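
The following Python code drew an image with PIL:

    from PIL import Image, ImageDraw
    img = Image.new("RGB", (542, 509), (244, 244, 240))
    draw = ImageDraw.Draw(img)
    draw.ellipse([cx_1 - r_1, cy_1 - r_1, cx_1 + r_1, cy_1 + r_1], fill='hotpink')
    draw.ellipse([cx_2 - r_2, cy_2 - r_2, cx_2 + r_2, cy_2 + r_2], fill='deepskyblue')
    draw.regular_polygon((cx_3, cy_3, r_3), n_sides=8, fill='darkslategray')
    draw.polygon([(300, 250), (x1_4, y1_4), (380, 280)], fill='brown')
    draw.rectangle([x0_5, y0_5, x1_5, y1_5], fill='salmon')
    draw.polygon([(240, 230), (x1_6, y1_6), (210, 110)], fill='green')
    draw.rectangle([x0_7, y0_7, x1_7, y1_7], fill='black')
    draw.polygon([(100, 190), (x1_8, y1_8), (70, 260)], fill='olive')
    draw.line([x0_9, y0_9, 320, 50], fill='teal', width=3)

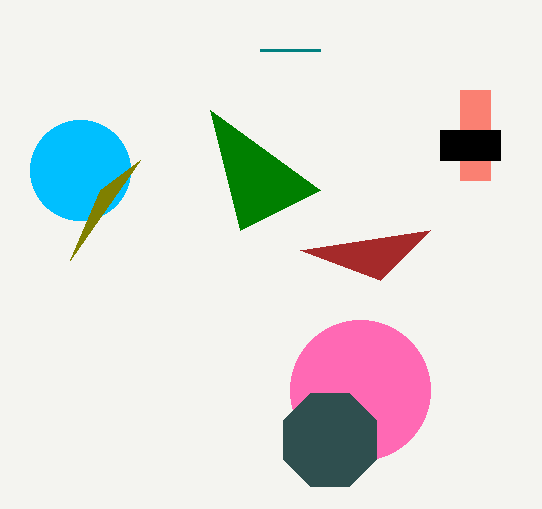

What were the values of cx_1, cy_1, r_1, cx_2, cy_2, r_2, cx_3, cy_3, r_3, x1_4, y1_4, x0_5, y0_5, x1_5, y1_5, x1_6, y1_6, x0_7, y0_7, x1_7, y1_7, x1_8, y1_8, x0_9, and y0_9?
cx_1 = 360; cy_1 = 390; r_1 = 70; cx_2 = 80; cy_2 = 170; r_2 = 50; cx_3 = 330; cy_3 = 440; r_3 = 50; x1_4 = 430; y1_4 = 230; x0_5 = 460; y0_5 = 90; x1_5 = 490; y1_5 = 180; x1_6 = 320; y1_6 = 190; x0_7 = 440; y0_7 = 130; x1_7 = 500; y1_7 = 160; x1_8 = 140; y1_8 = 160; x0_9 = 260; y0_9 = 50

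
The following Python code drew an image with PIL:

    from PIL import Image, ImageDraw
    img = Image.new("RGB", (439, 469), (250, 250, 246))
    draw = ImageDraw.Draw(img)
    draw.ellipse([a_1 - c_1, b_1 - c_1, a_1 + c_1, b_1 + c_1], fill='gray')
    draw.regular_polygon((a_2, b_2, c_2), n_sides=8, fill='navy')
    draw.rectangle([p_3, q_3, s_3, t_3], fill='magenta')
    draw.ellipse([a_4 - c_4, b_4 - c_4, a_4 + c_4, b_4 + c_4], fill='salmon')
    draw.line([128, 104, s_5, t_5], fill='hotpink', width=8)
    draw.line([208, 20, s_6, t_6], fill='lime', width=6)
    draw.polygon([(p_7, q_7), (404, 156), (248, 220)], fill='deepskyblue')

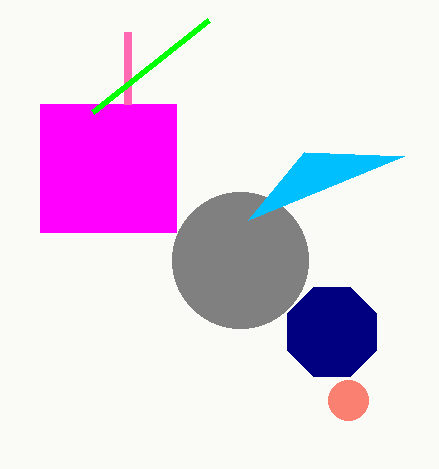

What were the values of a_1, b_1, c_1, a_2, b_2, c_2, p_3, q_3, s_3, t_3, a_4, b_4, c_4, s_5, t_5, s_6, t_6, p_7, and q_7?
a_1 = 240; b_1 = 260; c_1 = 68; a_2 = 332; b_2 = 332; c_2 = 48; p_3 = 40; q_3 = 104; s_3 = 176; t_3 = 232; a_4 = 348; b_4 = 400; c_4 = 20; s_5 = 128; t_5 = 32; s_6 = 92; t_6 = 112; p_7 = 304; q_7 = 152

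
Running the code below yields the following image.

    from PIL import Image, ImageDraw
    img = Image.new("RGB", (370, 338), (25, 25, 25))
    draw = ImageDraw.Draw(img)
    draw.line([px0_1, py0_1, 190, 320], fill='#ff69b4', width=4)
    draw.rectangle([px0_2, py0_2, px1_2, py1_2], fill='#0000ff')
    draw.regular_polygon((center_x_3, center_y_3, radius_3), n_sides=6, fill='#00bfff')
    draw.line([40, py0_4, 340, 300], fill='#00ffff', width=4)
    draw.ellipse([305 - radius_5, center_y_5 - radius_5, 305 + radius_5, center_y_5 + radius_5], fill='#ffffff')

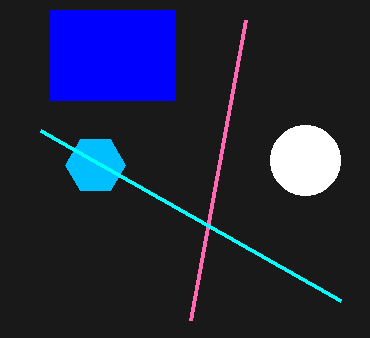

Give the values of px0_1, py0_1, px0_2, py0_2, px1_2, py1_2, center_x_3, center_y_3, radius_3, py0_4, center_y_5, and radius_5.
px0_1 = 245
py0_1 = 20
px0_2 = 50
py0_2 = 10
px1_2 = 175
py1_2 = 100
center_x_3 = 95
center_y_3 = 165
radius_3 = 30
py0_4 = 130
center_y_5 = 160
radius_5 = 35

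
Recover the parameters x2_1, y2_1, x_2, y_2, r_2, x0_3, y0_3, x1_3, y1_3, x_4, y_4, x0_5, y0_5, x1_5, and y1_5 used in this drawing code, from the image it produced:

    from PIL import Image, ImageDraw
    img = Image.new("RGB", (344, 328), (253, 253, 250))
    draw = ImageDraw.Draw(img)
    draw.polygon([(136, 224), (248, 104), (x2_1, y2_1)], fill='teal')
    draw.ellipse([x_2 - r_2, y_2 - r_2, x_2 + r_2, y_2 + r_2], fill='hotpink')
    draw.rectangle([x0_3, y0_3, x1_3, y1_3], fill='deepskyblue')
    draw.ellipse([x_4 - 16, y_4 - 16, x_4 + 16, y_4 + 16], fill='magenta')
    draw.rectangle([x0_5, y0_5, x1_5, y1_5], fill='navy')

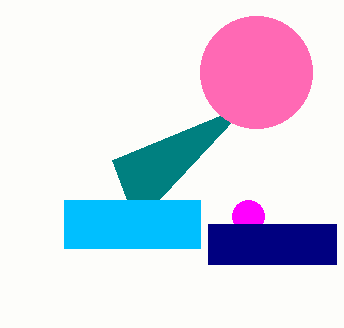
x2_1 = 112; y2_1 = 160; x_2 = 256; y_2 = 72; r_2 = 56; x0_3 = 64; y0_3 = 200; x1_3 = 200; y1_3 = 248; x_4 = 248; y_4 = 216; x0_5 = 208; y0_5 = 224; x1_5 = 336; y1_5 = 264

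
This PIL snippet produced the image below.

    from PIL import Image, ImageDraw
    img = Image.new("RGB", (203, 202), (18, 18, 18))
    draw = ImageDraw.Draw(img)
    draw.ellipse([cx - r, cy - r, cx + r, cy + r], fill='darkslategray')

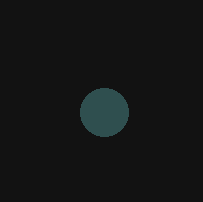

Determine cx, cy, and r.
cx = 104, cy = 112, r = 24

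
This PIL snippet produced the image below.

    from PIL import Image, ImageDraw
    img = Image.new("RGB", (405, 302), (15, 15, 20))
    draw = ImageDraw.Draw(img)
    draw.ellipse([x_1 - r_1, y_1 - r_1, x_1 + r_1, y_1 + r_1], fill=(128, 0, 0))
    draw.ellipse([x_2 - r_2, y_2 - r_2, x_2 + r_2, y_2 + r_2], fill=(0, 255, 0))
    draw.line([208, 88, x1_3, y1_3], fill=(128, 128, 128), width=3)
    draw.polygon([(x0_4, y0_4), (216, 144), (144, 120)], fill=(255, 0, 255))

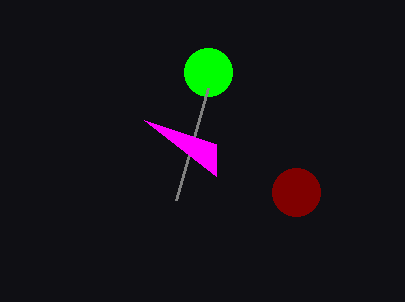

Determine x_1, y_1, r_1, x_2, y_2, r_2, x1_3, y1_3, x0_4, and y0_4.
x_1 = 296; y_1 = 192; r_1 = 24; x_2 = 208; y_2 = 72; r_2 = 24; x1_3 = 176; y1_3 = 200; x0_4 = 216; y0_4 = 176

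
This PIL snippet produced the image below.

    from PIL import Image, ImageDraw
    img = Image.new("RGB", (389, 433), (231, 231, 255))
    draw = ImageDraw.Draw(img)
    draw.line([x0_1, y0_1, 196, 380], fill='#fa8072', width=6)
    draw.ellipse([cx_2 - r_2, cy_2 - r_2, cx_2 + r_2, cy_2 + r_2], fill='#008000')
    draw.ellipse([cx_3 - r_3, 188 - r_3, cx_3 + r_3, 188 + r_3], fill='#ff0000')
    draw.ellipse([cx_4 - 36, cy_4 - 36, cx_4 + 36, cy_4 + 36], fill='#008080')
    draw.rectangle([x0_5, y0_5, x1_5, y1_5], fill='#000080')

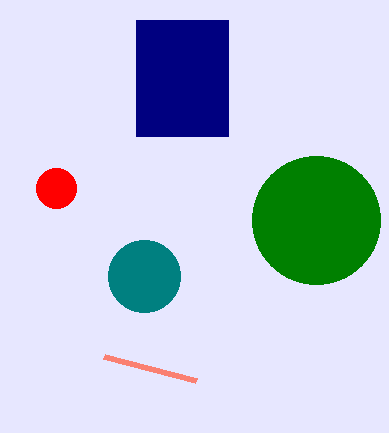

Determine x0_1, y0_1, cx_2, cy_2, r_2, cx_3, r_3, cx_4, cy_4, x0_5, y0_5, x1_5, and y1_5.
x0_1 = 104, y0_1 = 356, cx_2 = 316, cy_2 = 220, r_2 = 64, cx_3 = 56, r_3 = 20, cx_4 = 144, cy_4 = 276, x0_5 = 136, y0_5 = 20, x1_5 = 228, y1_5 = 136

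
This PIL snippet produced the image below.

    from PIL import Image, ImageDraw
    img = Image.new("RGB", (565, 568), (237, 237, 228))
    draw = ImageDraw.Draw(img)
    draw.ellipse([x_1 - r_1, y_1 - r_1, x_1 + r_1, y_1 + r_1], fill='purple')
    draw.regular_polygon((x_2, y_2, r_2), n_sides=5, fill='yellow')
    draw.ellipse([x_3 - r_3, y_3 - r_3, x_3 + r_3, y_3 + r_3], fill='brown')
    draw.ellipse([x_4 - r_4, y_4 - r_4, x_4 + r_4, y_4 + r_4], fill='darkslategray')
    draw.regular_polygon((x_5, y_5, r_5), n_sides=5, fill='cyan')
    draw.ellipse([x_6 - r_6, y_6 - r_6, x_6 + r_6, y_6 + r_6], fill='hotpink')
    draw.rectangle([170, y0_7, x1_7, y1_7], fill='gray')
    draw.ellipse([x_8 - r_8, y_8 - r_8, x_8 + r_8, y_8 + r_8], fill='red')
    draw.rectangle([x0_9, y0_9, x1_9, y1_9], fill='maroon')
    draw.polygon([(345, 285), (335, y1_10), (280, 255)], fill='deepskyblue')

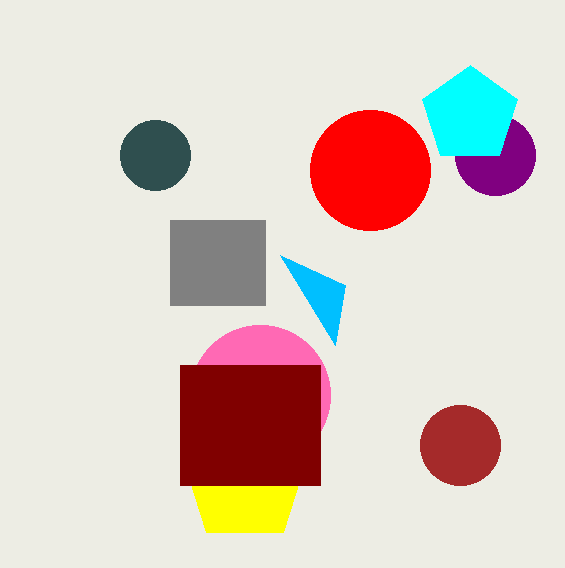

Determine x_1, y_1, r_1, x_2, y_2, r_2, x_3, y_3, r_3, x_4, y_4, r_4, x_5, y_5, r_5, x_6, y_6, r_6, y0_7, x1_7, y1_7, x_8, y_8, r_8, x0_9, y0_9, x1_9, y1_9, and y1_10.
x_1 = 495; y_1 = 155; r_1 = 40; x_2 = 245; y_2 = 480; r_2 = 65; x_3 = 460; y_3 = 445; r_3 = 40; x_4 = 155; y_4 = 155; r_4 = 35; x_5 = 470; y_5 = 115; r_5 = 50; x_6 = 260; y_6 = 395; r_6 = 70; y0_7 = 220; x1_7 = 265; y1_7 = 305; x_8 = 370; y_8 = 170; r_8 = 60; x0_9 = 180; y0_9 = 365; x1_9 = 320; y1_9 = 485; y1_10 = 345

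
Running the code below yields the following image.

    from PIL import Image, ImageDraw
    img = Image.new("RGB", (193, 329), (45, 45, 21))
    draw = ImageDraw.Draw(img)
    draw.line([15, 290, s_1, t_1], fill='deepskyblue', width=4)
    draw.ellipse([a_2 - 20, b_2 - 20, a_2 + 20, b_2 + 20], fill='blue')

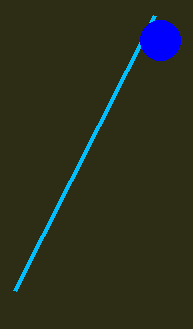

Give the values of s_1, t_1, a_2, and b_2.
s_1 = 155
t_1 = 15
a_2 = 160
b_2 = 40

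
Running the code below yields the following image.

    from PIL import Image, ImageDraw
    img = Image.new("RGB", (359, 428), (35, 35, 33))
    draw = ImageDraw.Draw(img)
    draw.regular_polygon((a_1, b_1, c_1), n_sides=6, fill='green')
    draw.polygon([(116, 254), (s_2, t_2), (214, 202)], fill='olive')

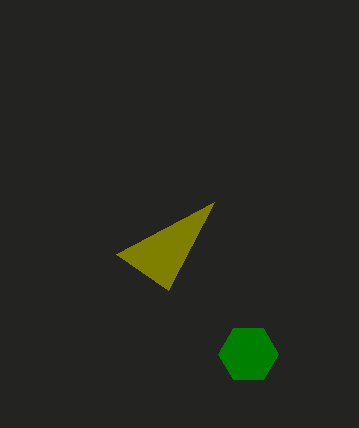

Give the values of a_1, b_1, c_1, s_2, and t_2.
a_1 = 248; b_1 = 354; c_1 = 30; s_2 = 168; t_2 = 290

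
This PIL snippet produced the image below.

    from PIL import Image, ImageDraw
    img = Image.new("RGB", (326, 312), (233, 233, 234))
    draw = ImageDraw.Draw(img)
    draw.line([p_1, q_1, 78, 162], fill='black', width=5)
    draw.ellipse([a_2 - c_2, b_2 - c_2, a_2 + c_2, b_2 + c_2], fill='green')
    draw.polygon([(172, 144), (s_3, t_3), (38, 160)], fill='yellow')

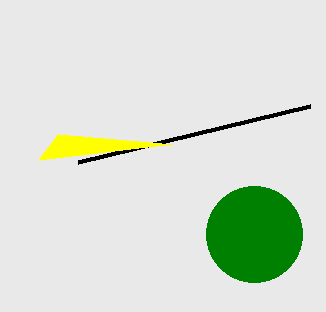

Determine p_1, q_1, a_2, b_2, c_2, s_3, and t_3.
p_1 = 310
q_1 = 106
a_2 = 254
b_2 = 234
c_2 = 48
s_3 = 58
t_3 = 134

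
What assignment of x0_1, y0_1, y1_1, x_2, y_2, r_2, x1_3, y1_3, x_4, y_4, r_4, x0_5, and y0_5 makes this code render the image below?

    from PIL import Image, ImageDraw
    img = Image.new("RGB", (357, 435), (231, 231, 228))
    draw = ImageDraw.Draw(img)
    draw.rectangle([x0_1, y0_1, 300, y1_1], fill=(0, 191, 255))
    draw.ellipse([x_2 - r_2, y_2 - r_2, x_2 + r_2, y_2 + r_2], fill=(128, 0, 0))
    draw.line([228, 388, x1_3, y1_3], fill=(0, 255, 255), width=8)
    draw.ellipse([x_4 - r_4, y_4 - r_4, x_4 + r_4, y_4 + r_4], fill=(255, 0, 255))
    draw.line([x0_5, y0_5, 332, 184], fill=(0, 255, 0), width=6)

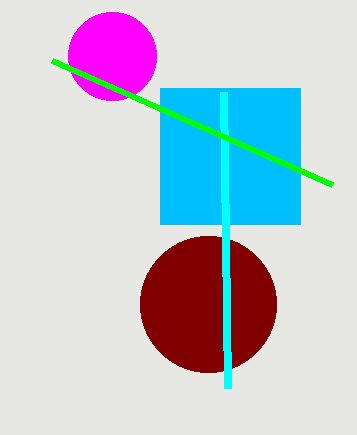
x0_1 = 160, y0_1 = 88, y1_1 = 224, x_2 = 208, y_2 = 304, r_2 = 68, x1_3 = 224, y1_3 = 92, x_4 = 112, y_4 = 56, r_4 = 44, x0_5 = 52, y0_5 = 60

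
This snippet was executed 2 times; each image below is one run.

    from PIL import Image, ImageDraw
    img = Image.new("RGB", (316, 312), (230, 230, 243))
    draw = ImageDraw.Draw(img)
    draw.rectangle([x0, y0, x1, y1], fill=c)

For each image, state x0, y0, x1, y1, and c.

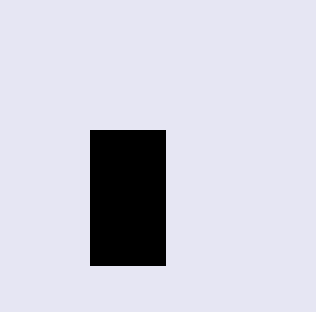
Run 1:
x0 = 90
y0 = 130
x1 = 165
y1 = 265
c = 'black'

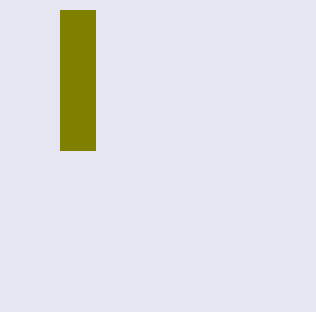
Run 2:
x0 = 60, y0 = 10, x1 = 95, y1 = 150, c = 'olive'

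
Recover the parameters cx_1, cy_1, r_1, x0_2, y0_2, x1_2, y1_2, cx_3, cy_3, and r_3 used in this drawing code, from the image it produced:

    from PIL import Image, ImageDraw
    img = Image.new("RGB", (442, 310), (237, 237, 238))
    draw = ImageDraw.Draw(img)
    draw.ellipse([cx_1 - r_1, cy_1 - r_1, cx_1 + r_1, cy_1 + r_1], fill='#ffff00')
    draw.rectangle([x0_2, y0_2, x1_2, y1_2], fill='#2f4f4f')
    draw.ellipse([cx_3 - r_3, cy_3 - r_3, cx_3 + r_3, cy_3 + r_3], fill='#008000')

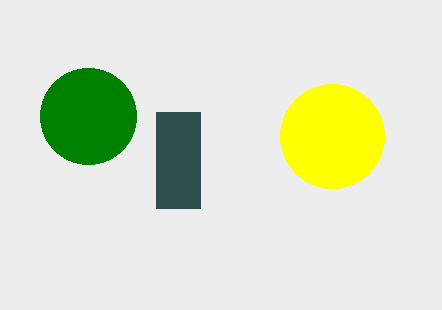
cx_1 = 332, cy_1 = 136, r_1 = 52, x0_2 = 156, y0_2 = 112, x1_2 = 200, y1_2 = 208, cx_3 = 88, cy_3 = 116, r_3 = 48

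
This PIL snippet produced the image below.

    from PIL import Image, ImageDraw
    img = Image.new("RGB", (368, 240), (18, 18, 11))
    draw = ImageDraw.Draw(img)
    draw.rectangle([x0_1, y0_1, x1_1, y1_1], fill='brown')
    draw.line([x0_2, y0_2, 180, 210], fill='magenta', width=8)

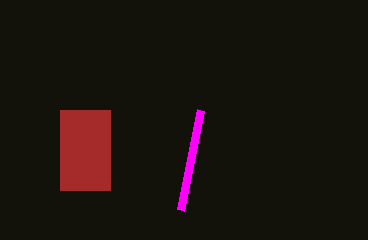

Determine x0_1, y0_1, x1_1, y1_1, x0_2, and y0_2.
x0_1 = 60; y0_1 = 110; x1_1 = 110; y1_1 = 190; x0_2 = 200; y0_2 = 110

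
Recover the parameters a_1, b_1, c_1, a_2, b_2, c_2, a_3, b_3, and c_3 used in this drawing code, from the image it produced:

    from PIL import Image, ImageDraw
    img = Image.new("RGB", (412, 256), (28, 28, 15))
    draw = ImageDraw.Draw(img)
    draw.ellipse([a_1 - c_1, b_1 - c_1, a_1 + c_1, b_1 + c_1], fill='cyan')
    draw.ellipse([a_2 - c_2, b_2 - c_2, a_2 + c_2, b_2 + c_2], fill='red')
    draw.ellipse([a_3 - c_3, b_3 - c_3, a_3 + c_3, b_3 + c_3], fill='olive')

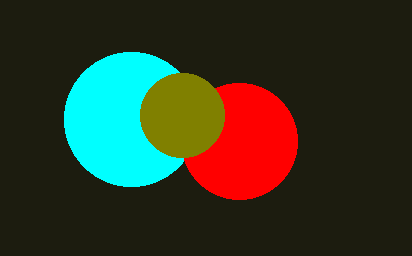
a_1 = 131, b_1 = 119, c_1 = 67, a_2 = 239, b_2 = 141, c_2 = 58, a_3 = 182, b_3 = 115, c_3 = 42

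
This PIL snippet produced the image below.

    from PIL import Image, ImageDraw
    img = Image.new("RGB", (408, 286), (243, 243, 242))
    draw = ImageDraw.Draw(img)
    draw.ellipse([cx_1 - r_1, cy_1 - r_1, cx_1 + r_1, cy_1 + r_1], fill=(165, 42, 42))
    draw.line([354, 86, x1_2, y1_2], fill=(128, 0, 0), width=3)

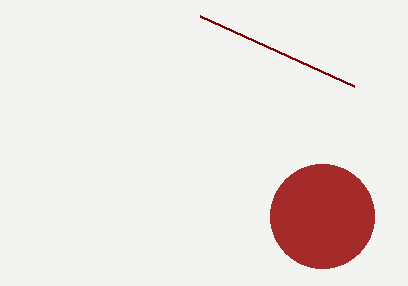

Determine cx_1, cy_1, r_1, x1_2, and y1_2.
cx_1 = 322; cy_1 = 216; r_1 = 52; x1_2 = 200; y1_2 = 16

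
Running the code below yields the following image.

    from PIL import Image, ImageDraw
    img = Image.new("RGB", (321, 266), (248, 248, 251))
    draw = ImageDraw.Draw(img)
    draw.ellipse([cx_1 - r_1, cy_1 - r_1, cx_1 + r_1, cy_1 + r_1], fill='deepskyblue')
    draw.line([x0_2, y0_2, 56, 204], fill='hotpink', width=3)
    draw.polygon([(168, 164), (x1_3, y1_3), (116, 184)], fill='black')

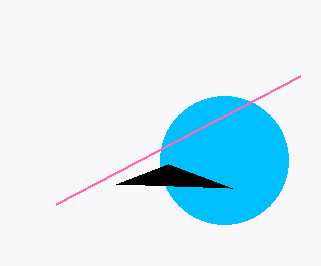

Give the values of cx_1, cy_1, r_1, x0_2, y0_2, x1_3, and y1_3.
cx_1 = 224; cy_1 = 160; r_1 = 64; x0_2 = 300; y0_2 = 76; x1_3 = 232; y1_3 = 188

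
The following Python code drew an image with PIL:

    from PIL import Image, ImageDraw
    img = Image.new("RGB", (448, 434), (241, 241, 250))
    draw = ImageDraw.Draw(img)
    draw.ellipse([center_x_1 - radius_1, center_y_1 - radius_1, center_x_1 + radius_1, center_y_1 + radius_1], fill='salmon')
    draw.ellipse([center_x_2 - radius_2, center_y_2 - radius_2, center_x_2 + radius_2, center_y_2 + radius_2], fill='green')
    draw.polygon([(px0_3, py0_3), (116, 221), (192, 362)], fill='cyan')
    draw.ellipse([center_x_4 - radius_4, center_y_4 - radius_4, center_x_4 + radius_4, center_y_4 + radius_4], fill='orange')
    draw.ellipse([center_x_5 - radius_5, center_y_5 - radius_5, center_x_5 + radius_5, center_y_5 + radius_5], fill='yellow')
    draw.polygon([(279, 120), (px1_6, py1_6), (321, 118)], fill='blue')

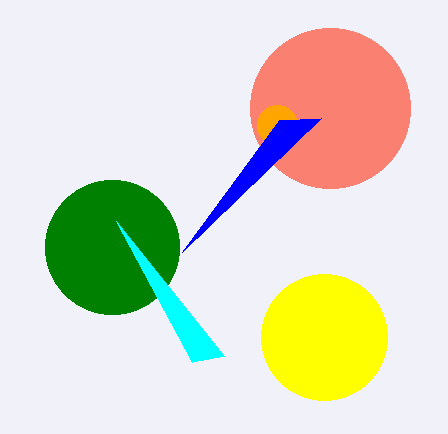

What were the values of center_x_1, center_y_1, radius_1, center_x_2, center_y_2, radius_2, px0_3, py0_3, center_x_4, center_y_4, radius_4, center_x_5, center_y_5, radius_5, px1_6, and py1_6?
center_x_1 = 330; center_y_1 = 108; radius_1 = 80; center_x_2 = 112; center_y_2 = 247; radius_2 = 67; px0_3 = 224; py0_3 = 356; center_x_4 = 277; center_y_4 = 125; radius_4 = 20; center_x_5 = 324; center_y_5 = 337; radius_5 = 63; px1_6 = 182; py1_6 = 252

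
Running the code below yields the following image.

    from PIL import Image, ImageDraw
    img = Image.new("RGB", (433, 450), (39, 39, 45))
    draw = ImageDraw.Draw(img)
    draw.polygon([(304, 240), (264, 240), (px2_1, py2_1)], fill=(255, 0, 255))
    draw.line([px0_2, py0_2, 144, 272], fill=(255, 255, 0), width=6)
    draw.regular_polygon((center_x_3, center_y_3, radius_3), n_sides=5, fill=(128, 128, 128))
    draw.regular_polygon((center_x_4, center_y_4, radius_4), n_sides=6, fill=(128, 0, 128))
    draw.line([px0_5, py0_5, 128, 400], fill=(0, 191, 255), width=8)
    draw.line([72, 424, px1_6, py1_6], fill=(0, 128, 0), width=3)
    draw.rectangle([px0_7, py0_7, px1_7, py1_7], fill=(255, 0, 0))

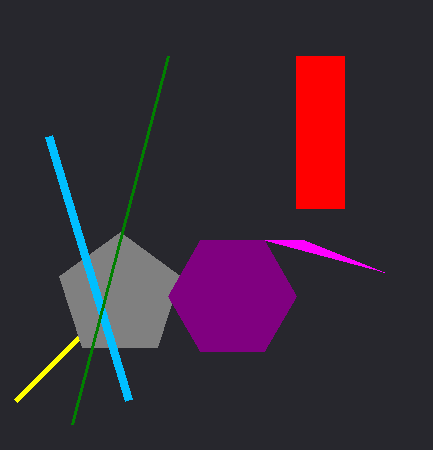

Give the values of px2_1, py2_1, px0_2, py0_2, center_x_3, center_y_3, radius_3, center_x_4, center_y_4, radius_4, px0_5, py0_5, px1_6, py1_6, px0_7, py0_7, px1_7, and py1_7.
px2_1 = 384, py2_1 = 272, px0_2 = 16, py0_2 = 400, center_x_3 = 120, center_y_3 = 296, radius_3 = 64, center_x_4 = 232, center_y_4 = 296, radius_4 = 64, px0_5 = 48, py0_5 = 136, px1_6 = 168, py1_6 = 56, px0_7 = 296, py0_7 = 56, px1_7 = 344, py1_7 = 208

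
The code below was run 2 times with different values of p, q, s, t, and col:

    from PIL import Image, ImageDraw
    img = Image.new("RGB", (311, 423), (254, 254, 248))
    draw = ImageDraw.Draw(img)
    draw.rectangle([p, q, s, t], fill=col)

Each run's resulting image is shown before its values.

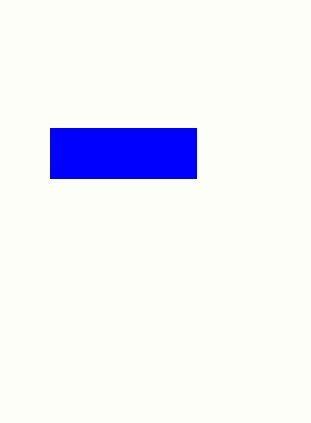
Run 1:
p = 50; q = 128; s = 196; t = 178; col = 'blue'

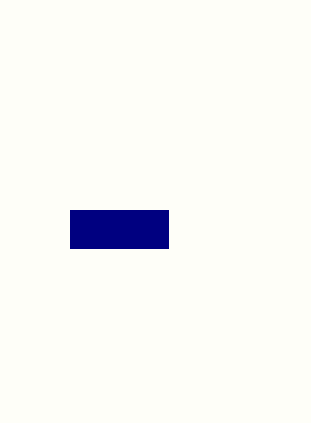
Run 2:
p = 70, q = 210, s = 168, t = 248, col = 'navy'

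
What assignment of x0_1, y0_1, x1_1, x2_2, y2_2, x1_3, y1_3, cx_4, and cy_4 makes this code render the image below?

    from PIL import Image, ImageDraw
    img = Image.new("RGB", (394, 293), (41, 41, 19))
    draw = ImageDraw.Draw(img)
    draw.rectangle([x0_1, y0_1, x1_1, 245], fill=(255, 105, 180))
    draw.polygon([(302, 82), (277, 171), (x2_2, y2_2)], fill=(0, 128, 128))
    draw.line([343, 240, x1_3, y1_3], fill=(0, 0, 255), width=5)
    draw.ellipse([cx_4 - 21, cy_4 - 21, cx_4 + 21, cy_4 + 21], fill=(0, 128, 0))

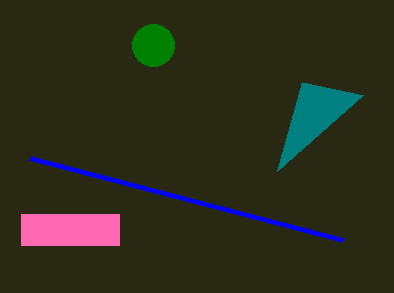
x0_1 = 21
y0_1 = 214
x1_1 = 119
x2_2 = 363
y2_2 = 95
x1_3 = 30
y1_3 = 158
cx_4 = 153
cy_4 = 45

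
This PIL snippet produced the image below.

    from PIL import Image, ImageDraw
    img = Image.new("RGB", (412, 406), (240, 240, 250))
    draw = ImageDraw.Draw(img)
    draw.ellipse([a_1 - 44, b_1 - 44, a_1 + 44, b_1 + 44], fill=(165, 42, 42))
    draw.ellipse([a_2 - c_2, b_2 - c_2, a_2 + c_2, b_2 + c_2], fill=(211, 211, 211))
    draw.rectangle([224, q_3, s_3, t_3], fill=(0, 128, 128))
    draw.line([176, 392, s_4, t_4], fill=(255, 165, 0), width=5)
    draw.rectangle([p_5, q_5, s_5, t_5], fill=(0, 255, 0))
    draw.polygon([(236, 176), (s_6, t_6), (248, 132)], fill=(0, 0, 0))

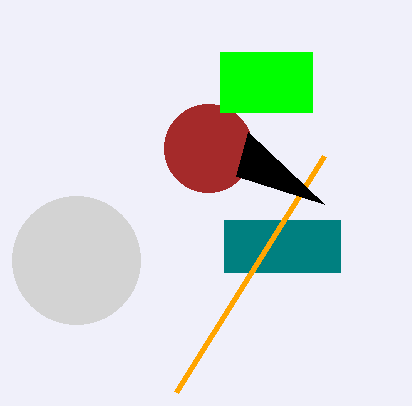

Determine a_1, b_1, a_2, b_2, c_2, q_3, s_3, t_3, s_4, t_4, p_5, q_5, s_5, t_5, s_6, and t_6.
a_1 = 208; b_1 = 148; a_2 = 76; b_2 = 260; c_2 = 64; q_3 = 220; s_3 = 340; t_3 = 272; s_4 = 324; t_4 = 156; p_5 = 220; q_5 = 52; s_5 = 312; t_5 = 112; s_6 = 324; t_6 = 204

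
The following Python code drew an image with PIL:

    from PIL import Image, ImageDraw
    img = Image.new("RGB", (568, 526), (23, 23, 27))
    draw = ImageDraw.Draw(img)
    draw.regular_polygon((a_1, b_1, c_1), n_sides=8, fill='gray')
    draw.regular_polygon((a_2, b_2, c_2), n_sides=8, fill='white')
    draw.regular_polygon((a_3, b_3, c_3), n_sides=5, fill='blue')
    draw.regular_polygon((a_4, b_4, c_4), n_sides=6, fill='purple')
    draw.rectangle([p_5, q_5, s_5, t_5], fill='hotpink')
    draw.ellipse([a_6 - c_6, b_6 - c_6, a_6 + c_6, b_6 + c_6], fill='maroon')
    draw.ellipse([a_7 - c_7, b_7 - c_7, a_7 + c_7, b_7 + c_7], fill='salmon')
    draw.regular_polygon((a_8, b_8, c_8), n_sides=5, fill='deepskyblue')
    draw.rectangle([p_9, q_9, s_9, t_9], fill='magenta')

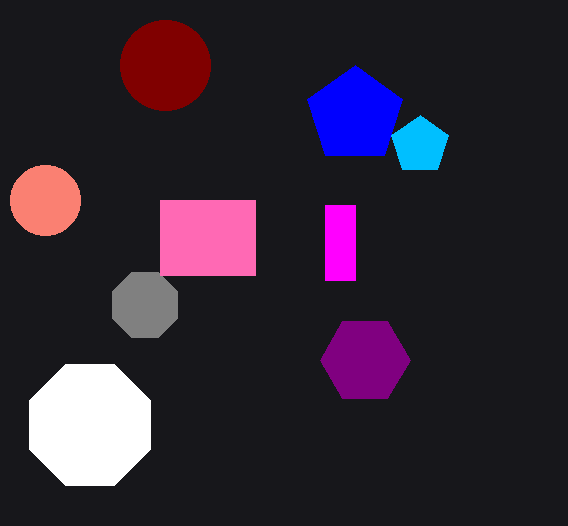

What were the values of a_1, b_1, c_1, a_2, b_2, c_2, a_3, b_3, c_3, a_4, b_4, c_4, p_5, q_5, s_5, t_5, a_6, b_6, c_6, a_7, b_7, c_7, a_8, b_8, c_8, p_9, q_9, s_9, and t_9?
a_1 = 145
b_1 = 305
c_1 = 35
a_2 = 90
b_2 = 425
c_2 = 65
a_3 = 355
b_3 = 115
c_3 = 50
a_4 = 365
b_4 = 360
c_4 = 45
p_5 = 160
q_5 = 200
s_5 = 255
t_5 = 275
a_6 = 165
b_6 = 65
c_6 = 45
a_7 = 45
b_7 = 200
c_7 = 35
a_8 = 420
b_8 = 145
c_8 = 30
p_9 = 325
q_9 = 205
s_9 = 355
t_9 = 280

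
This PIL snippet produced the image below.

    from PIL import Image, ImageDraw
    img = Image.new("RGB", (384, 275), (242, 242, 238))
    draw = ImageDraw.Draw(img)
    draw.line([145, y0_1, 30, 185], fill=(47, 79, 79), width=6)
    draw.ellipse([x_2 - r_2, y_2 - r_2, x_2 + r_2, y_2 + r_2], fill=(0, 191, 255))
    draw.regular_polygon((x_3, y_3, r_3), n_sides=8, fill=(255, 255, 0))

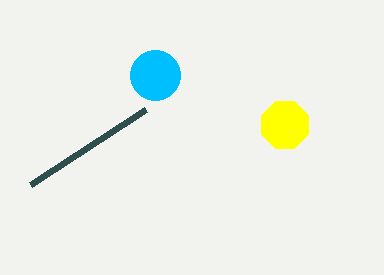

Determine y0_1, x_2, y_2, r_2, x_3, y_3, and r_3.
y0_1 = 110; x_2 = 155; y_2 = 75; r_2 = 25; x_3 = 285; y_3 = 125; r_3 = 25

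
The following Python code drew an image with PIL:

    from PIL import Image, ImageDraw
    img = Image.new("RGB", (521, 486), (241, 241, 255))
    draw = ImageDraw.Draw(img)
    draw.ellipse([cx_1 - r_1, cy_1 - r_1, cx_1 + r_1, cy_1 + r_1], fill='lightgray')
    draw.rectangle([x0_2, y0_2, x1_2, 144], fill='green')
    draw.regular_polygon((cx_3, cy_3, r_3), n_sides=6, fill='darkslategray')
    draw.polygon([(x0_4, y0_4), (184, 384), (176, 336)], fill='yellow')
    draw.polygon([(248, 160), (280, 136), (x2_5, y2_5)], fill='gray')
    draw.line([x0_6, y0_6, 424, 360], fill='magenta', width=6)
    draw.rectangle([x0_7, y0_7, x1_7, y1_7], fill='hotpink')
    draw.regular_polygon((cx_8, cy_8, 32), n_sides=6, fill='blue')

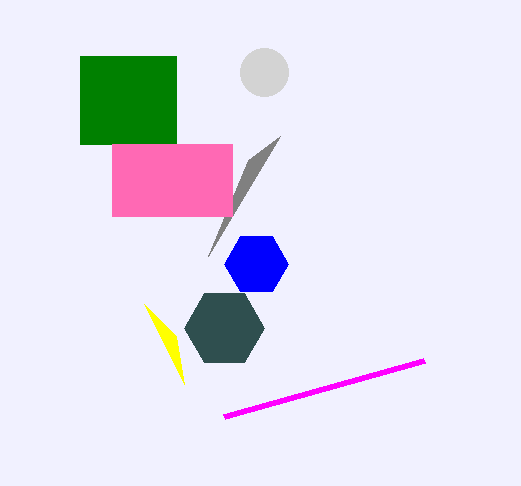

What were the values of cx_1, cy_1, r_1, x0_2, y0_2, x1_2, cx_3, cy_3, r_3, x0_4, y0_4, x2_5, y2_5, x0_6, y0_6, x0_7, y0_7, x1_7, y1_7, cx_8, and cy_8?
cx_1 = 264; cy_1 = 72; r_1 = 24; x0_2 = 80; y0_2 = 56; x1_2 = 176; cx_3 = 224; cy_3 = 328; r_3 = 40; x0_4 = 144; y0_4 = 304; x2_5 = 208; y2_5 = 256; x0_6 = 224; y0_6 = 416; x0_7 = 112; y0_7 = 144; x1_7 = 232; y1_7 = 216; cx_8 = 256; cy_8 = 264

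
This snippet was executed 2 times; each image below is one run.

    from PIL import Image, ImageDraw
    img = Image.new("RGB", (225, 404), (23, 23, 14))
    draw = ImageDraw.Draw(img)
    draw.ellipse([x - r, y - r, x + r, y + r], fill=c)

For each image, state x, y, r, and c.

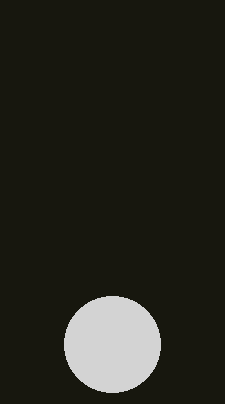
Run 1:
x = 112
y = 344
r = 48
c = 'lightgray'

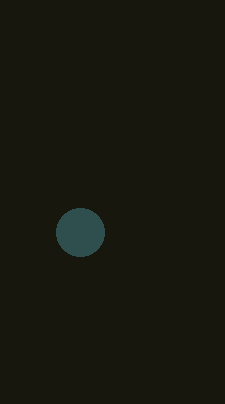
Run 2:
x = 80
y = 232
r = 24
c = 'darkslategray'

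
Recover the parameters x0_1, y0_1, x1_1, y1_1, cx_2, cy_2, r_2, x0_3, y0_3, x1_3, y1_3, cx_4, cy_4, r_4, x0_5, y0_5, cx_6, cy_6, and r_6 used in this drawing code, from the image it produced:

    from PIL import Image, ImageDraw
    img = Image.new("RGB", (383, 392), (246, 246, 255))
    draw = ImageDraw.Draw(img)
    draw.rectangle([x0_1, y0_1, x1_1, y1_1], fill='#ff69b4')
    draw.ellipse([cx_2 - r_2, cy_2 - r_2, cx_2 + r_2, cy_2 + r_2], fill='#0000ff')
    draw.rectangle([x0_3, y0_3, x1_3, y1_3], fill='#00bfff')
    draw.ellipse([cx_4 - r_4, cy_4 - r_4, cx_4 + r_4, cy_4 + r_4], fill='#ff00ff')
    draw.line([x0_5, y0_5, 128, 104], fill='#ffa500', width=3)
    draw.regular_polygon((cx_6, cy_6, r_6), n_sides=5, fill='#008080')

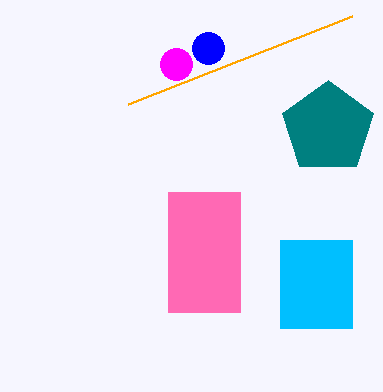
x0_1 = 168, y0_1 = 192, x1_1 = 240, y1_1 = 312, cx_2 = 208, cy_2 = 48, r_2 = 16, x0_3 = 280, y0_3 = 240, x1_3 = 352, y1_3 = 328, cx_4 = 176, cy_4 = 64, r_4 = 16, x0_5 = 352, y0_5 = 16, cx_6 = 328, cy_6 = 128, r_6 = 48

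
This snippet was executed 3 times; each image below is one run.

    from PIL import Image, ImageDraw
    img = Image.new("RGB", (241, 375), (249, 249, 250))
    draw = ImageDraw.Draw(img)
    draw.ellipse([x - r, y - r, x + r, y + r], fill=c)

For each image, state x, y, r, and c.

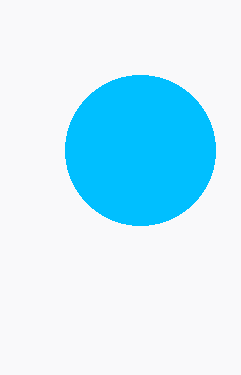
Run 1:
x = 140, y = 150, r = 75, c = 'deepskyblue'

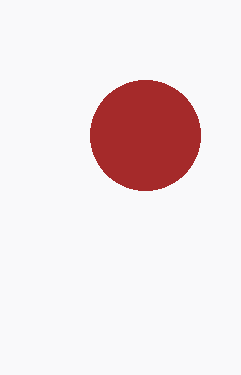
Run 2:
x = 145; y = 135; r = 55; c = 'brown'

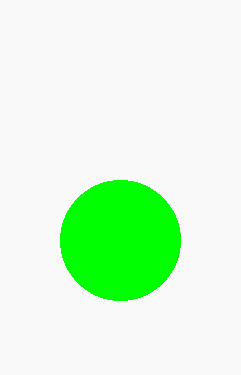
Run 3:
x = 120; y = 240; r = 60; c = 'lime'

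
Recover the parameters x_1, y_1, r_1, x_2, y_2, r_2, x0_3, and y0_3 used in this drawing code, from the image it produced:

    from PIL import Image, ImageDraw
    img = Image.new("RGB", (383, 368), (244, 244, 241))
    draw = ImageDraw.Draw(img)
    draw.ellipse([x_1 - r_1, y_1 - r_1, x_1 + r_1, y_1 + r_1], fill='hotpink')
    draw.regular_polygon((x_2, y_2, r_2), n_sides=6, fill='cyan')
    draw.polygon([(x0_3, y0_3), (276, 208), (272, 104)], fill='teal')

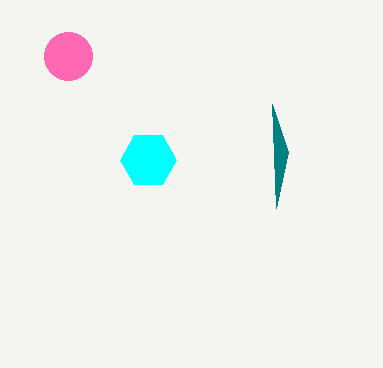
x_1 = 68, y_1 = 56, r_1 = 24, x_2 = 148, y_2 = 160, r_2 = 28, x0_3 = 288, y0_3 = 152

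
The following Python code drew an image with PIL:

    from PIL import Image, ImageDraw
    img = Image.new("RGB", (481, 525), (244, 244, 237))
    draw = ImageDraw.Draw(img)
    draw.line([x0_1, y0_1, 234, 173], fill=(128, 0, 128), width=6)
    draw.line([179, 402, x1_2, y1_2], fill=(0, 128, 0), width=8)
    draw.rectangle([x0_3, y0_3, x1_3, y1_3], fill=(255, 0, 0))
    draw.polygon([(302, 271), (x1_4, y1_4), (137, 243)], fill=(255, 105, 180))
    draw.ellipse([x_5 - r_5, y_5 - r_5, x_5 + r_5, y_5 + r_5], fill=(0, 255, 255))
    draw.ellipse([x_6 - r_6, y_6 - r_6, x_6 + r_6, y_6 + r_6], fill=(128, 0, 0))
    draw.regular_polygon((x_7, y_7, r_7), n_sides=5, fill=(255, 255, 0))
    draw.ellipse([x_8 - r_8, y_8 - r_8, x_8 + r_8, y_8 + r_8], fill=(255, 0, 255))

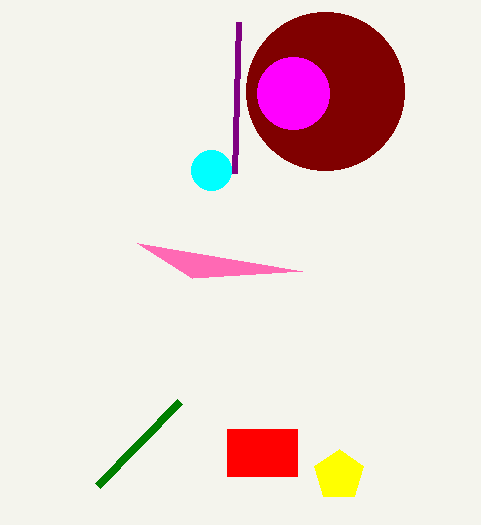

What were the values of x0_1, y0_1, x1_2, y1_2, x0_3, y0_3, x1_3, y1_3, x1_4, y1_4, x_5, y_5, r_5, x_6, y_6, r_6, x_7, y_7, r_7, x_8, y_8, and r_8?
x0_1 = 238
y0_1 = 22
x1_2 = 97
y1_2 = 486
x0_3 = 227
y0_3 = 429
x1_3 = 297
y1_3 = 476
x1_4 = 192
y1_4 = 278
x_5 = 211
y_5 = 170
r_5 = 20
x_6 = 325
y_6 = 91
r_6 = 79
x_7 = 339
y_7 = 475
r_7 = 26
x_8 = 293
y_8 = 93
r_8 = 36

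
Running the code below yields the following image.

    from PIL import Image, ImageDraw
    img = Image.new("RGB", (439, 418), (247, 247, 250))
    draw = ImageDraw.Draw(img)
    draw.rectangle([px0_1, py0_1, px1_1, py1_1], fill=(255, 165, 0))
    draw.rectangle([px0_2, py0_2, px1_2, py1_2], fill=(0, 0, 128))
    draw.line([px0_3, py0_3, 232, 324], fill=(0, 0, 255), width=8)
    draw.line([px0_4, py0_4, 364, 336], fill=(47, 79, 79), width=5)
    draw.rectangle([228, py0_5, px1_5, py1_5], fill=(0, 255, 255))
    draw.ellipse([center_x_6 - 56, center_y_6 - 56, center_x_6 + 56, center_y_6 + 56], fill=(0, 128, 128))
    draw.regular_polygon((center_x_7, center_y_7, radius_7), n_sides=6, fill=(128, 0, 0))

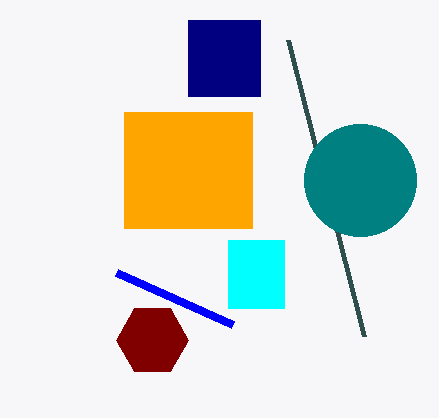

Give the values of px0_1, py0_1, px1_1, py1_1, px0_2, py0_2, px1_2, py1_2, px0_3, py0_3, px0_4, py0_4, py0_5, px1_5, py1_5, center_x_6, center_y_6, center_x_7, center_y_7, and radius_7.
px0_1 = 124, py0_1 = 112, px1_1 = 252, py1_1 = 228, px0_2 = 188, py0_2 = 20, px1_2 = 260, py1_2 = 96, px0_3 = 116, py0_3 = 272, px0_4 = 288, py0_4 = 40, py0_5 = 240, px1_5 = 284, py1_5 = 308, center_x_6 = 360, center_y_6 = 180, center_x_7 = 152, center_y_7 = 340, radius_7 = 36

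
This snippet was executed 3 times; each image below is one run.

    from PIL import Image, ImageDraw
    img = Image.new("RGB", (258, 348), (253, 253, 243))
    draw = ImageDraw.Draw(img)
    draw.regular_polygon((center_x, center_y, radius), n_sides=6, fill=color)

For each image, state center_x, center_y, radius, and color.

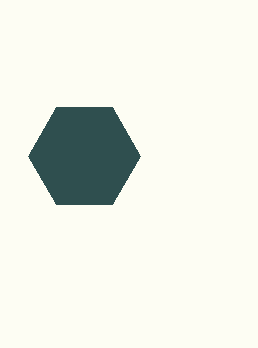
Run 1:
center_x = 84; center_y = 156; radius = 56; color = 'darkslategray'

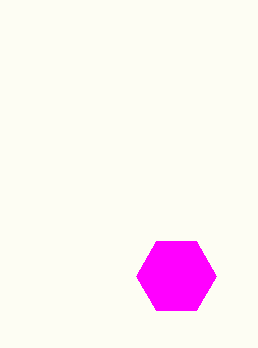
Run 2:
center_x = 176; center_y = 276; radius = 40; color = 'magenta'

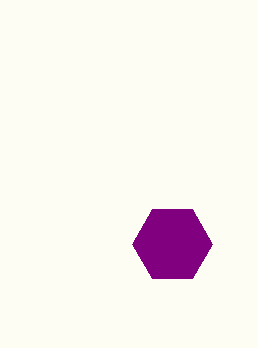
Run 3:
center_x = 172; center_y = 244; radius = 40; color = 'purple'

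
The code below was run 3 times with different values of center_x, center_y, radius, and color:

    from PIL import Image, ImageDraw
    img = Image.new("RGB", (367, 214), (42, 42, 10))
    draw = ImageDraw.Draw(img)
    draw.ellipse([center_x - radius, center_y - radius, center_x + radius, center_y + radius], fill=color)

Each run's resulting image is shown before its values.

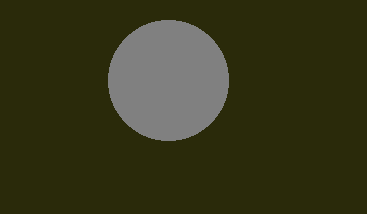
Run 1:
center_x = 168
center_y = 80
radius = 60
color = 'gray'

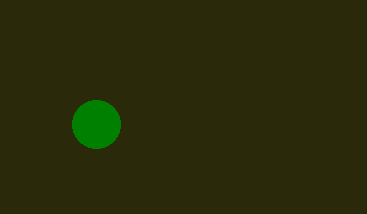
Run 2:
center_x = 96, center_y = 124, radius = 24, color = 'green'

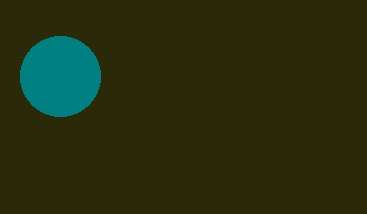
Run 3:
center_x = 60, center_y = 76, radius = 40, color = 'teal'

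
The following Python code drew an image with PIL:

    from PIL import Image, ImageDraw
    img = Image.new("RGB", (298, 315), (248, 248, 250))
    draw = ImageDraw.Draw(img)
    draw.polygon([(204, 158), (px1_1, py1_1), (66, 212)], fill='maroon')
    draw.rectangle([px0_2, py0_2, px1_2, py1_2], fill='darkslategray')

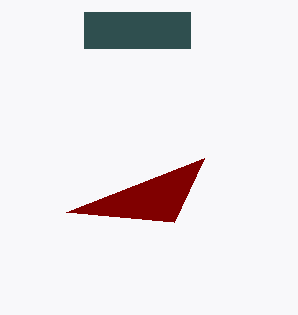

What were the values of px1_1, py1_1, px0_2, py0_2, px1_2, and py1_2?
px1_1 = 174, py1_1 = 222, px0_2 = 84, py0_2 = 12, px1_2 = 190, py1_2 = 48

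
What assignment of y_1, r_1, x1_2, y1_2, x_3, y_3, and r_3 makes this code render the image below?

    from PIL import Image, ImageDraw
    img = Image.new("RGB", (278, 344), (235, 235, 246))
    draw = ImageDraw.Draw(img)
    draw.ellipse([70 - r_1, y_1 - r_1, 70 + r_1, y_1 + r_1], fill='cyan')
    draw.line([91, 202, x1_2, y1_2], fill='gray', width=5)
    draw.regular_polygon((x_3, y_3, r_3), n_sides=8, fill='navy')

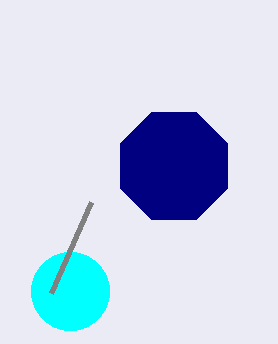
y_1 = 291, r_1 = 39, x1_2 = 51, y1_2 = 293, x_3 = 174, y_3 = 166, r_3 = 58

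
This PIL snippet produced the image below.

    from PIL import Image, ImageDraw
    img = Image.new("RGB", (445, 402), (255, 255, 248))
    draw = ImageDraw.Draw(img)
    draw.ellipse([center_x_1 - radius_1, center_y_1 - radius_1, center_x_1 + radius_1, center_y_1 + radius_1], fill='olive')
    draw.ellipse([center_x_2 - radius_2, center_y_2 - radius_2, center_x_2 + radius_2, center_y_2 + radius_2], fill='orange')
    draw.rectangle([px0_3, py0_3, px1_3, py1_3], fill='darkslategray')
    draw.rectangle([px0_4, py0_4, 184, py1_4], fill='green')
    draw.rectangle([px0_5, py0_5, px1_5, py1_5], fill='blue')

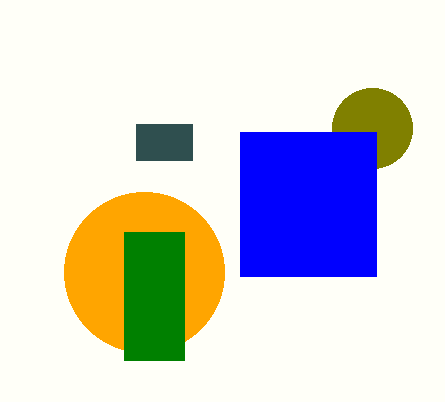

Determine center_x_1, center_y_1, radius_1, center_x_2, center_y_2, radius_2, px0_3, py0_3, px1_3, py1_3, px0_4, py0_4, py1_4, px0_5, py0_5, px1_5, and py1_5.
center_x_1 = 372, center_y_1 = 128, radius_1 = 40, center_x_2 = 144, center_y_2 = 272, radius_2 = 80, px0_3 = 136, py0_3 = 124, px1_3 = 192, py1_3 = 160, px0_4 = 124, py0_4 = 232, py1_4 = 360, px0_5 = 240, py0_5 = 132, px1_5 = 376, py1_5 = 276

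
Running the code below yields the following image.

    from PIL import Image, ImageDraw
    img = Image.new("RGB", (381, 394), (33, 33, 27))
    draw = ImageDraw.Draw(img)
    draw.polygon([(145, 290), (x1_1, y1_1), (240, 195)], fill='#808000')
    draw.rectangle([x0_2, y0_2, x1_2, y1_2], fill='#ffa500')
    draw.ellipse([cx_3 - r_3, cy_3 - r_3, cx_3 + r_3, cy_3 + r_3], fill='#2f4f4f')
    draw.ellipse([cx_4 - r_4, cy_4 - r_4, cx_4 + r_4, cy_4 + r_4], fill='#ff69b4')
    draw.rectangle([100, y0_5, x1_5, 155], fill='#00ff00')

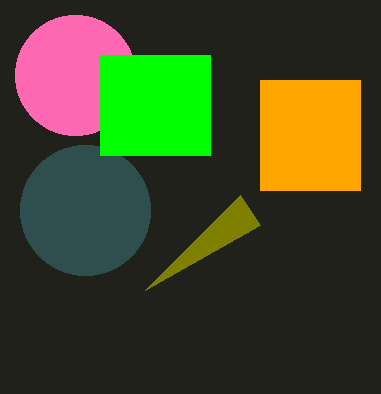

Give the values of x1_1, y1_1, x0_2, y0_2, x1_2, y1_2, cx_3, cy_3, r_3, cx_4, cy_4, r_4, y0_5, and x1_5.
x1_1 = 260; y1_1 = 225; x0_2 = 260; y0_2 = 80; x1_2 = 360; y1_2 = 190; cx_3 = 85; cy_3 = 210; r_3 = 65; cx_4 = 75; cy_4 = 75; r_4 = 60; y0_5 = 55; x1_5 = 210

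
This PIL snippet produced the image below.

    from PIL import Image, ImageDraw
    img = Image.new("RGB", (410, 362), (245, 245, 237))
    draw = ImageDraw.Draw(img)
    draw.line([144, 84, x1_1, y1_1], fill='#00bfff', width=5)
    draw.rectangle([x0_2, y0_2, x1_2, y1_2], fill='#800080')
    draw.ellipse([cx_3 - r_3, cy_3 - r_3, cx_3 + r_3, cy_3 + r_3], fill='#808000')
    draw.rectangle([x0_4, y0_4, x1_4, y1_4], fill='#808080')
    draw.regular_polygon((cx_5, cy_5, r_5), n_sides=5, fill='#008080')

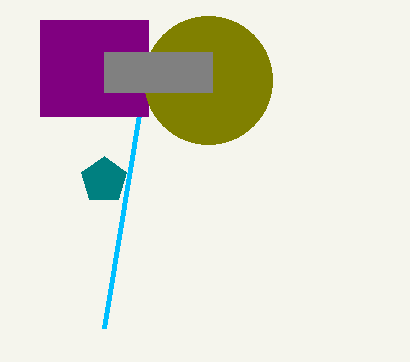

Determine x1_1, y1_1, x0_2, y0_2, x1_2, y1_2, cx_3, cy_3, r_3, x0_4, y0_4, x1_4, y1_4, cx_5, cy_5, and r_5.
x1_1 = 104
y1_1 = 328
x0_2 = 40
y0_2 = 20
x1_2 = 148
y1_2 = 116
cx_3 = 208
cy_3 = 80
r_3 = 64
x0_4 = 104
y0_4 = 52
x1_4 = 212
y1_4 = 92
cx_5 = 104
cy_5 = 180
r_5 = 24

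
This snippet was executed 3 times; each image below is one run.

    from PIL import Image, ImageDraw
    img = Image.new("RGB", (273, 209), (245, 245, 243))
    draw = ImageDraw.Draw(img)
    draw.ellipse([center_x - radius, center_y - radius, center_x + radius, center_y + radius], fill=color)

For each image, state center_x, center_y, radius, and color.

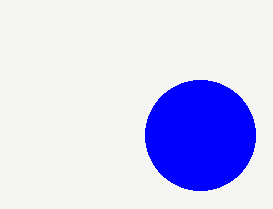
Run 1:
center_x = 200; center_y = 135; radius = 55; color = 'blue'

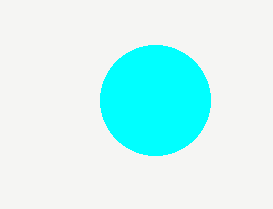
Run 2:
center_x = 155; center_y = 100; radius = 55; color = 'cyan'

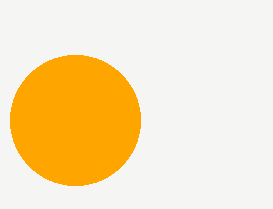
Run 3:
center_x = 75
center_y = 120
radius = 65
color = 'orange'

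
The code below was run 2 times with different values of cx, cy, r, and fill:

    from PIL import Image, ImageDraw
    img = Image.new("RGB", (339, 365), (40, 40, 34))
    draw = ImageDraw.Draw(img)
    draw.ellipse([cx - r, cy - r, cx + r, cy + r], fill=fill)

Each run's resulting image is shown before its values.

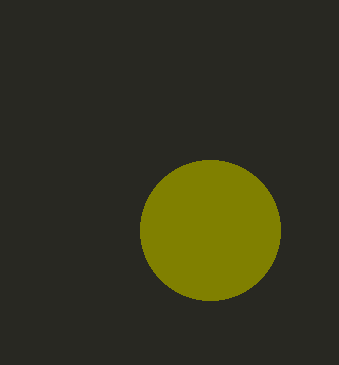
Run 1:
cx = 210; cy = 230; r = 70; fill = 'olive'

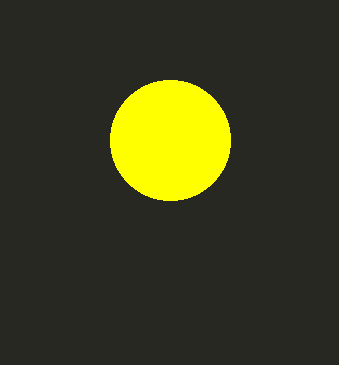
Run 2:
cx = 170; cy = 140; r = 60; fill = 'yellow'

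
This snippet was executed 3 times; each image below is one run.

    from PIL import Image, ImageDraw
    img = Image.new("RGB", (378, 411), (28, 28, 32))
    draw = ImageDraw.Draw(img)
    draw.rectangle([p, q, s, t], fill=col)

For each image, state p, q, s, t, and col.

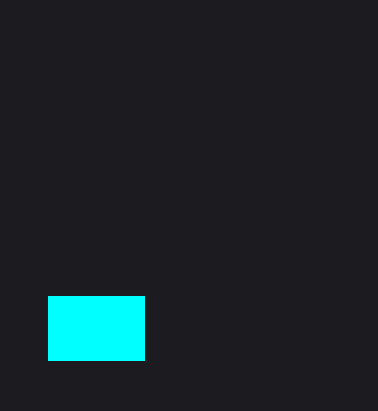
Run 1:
p = 48, q = 296, s = 144, t = 360, col = 'cyan'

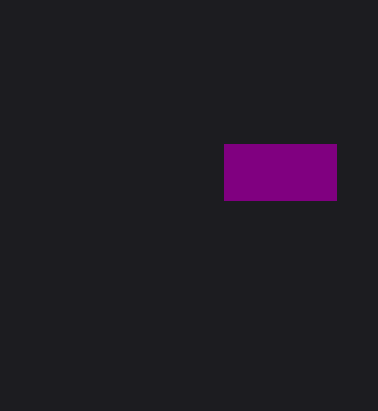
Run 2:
p = 224, q = 144, s = 336, t = 200, col = 'purple'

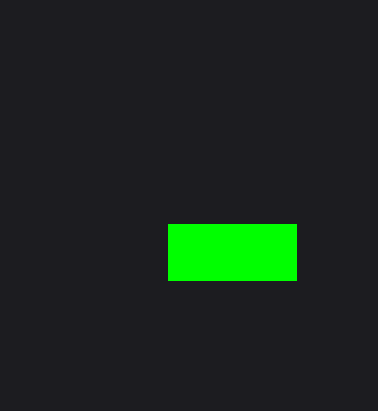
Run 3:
p = 168; q = 224; s = 296; t = 280; col = 'lime'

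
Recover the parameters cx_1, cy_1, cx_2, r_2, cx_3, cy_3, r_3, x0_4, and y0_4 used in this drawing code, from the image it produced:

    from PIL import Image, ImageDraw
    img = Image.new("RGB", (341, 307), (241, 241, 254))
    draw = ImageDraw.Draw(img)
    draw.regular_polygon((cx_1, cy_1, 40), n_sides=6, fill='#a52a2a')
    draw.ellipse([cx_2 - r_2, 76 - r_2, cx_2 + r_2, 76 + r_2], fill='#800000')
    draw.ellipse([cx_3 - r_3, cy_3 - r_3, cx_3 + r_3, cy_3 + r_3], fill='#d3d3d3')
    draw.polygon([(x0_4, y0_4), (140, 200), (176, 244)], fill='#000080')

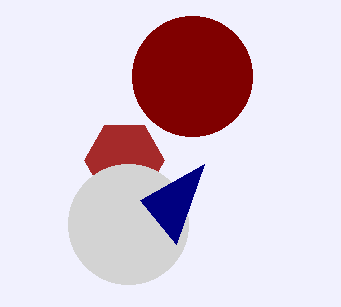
cx_1 = 124
cy_1 = 160
cx_2 = 192
r_2 = 60
cx_3 = 128
cy_3 = 224
r_3 = 60
x0_4 = 204
y0_4 = 164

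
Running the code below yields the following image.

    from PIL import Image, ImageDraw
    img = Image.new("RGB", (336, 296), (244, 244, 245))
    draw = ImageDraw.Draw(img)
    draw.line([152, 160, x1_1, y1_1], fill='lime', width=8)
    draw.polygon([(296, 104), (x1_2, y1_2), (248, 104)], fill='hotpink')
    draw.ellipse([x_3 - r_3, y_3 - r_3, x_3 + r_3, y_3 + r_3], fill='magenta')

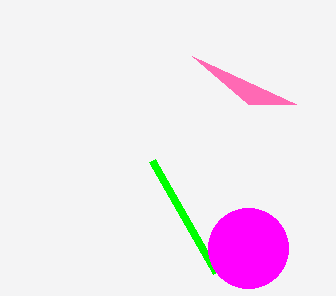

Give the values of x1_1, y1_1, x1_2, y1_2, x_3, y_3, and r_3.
x1_1 = 216; y1_1 = 272; x1_2 = 192; y1_2 = 56; x_3 = 248; y_3 = 248; r_3 = 40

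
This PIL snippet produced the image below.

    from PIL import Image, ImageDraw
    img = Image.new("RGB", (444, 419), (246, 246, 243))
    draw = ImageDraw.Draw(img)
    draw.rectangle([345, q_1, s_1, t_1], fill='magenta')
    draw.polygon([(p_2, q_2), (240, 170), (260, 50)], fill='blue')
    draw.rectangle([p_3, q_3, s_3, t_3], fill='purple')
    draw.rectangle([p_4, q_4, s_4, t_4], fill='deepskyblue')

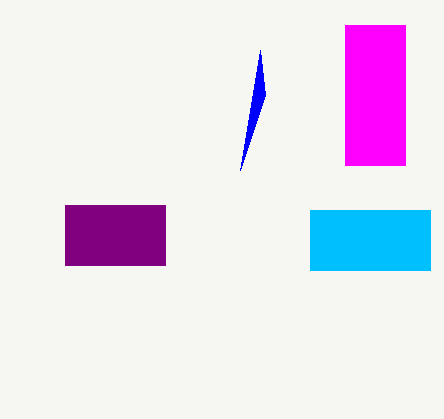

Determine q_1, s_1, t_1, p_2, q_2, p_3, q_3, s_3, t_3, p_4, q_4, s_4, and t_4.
q_1 = 25
s_1 = 405
t_1 = 165
p_2 = 265
q_2 = 95
p_3 = 65
q_3 = 205
s_3 = 165
t_3 = 265
p_4 = 310
q_4 = 210
s_4 = 430
t_4 = 270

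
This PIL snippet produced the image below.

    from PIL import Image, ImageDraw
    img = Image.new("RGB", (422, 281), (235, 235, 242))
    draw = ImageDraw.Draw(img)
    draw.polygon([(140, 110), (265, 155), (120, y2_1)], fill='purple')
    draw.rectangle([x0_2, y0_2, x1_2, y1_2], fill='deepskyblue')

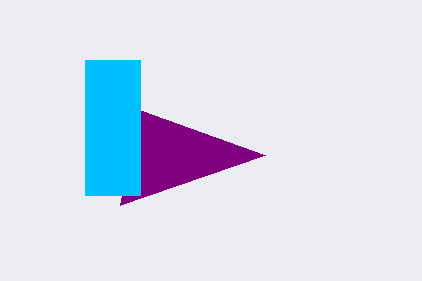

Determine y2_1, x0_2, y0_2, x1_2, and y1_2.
y2_1 = 205, x0_2 = 85, y0_2 = 60, x1_2 = 140, y1_2 = 195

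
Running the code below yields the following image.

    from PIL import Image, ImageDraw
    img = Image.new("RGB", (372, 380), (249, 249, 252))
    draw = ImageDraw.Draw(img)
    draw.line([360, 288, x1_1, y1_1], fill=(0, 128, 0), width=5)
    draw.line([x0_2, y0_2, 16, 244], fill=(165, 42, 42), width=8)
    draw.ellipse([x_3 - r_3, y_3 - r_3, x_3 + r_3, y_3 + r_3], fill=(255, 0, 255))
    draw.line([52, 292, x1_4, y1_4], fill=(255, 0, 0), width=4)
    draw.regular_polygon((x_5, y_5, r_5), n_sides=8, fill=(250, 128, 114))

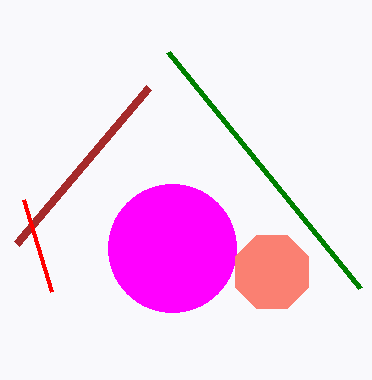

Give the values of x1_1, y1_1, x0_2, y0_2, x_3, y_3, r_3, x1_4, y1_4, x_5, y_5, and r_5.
x1_1 = 168
y1_1 = 52
x0_2 = 148
y0_2 = 88
x_3 = 172
y_3 = 248
r_3 = 64
x1_4 = 24
y1_4 = 200
x_5 = 272
y_5 = 272
r_5 = 40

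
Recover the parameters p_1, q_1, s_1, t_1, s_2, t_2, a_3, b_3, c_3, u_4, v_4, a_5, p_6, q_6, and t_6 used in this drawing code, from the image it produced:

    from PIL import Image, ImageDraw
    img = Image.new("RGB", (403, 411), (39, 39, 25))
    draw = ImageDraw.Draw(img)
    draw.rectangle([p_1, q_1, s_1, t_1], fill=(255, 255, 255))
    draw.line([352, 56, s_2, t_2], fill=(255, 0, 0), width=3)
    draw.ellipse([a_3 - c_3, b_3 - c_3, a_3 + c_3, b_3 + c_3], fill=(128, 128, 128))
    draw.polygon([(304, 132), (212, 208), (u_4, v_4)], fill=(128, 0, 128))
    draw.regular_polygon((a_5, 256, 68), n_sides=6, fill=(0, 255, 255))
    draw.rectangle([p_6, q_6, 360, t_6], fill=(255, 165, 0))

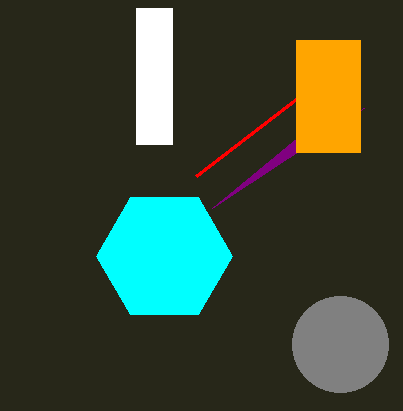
p_1 = 136
q_1 = 8
s_1 = 172
t_1 = 144
s_2 = 196
t_2 = 176
a_3 = 340
b_3 = 344
c_3 = 48
u_4 = 364
v_4 = 108
a_5 = 164
p_6 = 296
q_6 = 40
t_6 = 152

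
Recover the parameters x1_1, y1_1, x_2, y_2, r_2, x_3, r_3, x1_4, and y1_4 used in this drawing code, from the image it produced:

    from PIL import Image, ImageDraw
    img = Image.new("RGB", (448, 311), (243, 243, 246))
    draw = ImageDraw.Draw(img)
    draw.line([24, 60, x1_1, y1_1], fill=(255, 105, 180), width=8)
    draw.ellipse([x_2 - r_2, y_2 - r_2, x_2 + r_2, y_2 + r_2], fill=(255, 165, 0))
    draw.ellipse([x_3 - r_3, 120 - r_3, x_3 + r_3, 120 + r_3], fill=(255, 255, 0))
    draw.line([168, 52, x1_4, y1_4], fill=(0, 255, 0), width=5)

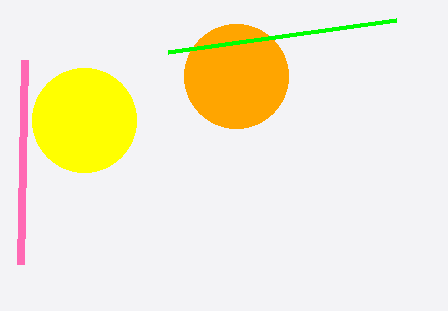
x1_1 = 20; y1_1 = 264; x_2 = 236; y_2 = 76; r_2 = 52; x_3 = 84; r_3 = 52; x1_4 = 396; y1_4 = 20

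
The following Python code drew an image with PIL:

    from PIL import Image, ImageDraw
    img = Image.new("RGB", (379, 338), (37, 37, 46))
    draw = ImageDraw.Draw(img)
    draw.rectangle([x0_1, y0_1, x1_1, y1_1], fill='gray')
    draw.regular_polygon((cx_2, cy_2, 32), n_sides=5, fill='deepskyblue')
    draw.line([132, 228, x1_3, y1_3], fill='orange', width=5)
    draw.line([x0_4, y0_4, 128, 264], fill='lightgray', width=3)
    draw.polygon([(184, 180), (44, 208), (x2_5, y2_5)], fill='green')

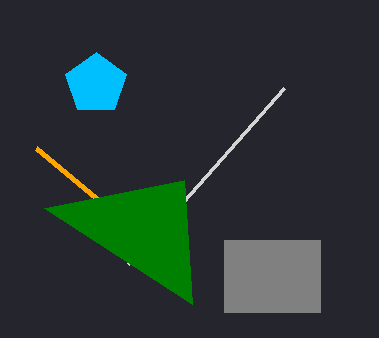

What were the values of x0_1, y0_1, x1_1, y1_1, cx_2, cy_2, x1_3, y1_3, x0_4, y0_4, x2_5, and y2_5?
x0_1 = 224, y0_1 = 240, x1_1 = 320, y1_1 = 312, cx_2 = 96, cy_2 = 84, x1_3 = 36, y1_3 = 148, x0_4 = 284, y0_4 = 88, x2_5 = 192, y2_5 = 304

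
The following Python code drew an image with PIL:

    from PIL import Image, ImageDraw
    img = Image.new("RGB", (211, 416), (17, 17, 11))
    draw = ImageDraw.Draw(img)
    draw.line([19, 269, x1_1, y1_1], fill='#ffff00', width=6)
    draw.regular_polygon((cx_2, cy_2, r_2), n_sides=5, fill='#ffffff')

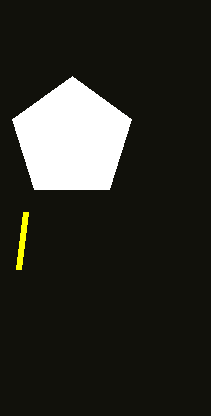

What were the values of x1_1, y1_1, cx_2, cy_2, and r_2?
x1_1 = 26; y1_1 = 212; cx_2 = 72; cy_2 = 139; r_2 = 63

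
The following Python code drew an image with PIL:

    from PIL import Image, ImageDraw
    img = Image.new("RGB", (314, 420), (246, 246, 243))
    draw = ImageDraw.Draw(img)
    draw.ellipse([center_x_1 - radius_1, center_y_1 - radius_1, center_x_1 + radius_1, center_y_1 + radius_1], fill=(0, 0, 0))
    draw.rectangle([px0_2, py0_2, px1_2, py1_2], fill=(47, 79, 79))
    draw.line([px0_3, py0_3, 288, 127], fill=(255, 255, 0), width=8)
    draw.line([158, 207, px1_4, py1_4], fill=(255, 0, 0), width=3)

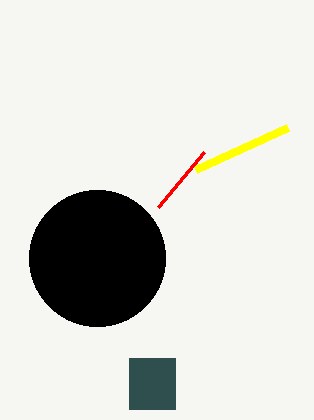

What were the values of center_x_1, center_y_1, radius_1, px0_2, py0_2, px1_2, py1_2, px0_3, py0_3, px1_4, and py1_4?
center_x_1 = 97
center_y_1 = 258
radius_1 = 68
px0_2 = 129
py0_2 = 358
px1_2 = 175
py1_2 = 409
px0_3 = 196
py0_3 = 169
px1_4 = 204
py1_4 = 152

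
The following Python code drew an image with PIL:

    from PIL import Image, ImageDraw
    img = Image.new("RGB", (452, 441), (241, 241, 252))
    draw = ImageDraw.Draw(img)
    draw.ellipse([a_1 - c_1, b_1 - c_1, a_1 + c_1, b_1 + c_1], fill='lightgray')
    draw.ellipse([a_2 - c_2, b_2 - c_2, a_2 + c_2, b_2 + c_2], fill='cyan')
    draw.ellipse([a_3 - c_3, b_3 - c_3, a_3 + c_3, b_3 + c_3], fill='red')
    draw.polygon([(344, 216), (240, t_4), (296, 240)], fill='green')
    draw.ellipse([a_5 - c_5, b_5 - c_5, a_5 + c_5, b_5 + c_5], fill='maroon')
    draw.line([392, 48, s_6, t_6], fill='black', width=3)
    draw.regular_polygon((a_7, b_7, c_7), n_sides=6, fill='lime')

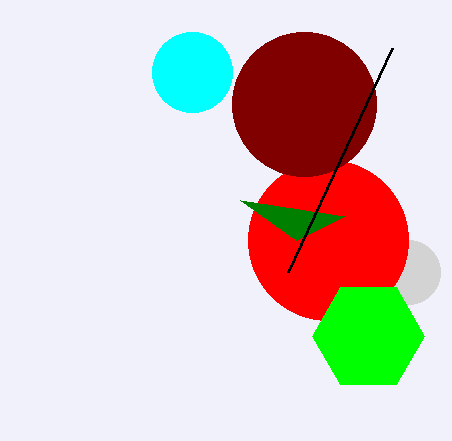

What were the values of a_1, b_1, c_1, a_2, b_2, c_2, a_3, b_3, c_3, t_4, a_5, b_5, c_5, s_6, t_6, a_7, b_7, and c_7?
a_1 = 408, b_1 = 272, c_1 = 32, a_2 = 192, b_2 = 72, c_2 = 40, a_3 = 328, b_3 = 240, c_3 = 80, t_4 = 200, a_5 = 304, b_5 = 104, c_5 = 72, s_6 = 288, t_6 = 272, a_7 = 368, b_7 = 336, c_7 = 56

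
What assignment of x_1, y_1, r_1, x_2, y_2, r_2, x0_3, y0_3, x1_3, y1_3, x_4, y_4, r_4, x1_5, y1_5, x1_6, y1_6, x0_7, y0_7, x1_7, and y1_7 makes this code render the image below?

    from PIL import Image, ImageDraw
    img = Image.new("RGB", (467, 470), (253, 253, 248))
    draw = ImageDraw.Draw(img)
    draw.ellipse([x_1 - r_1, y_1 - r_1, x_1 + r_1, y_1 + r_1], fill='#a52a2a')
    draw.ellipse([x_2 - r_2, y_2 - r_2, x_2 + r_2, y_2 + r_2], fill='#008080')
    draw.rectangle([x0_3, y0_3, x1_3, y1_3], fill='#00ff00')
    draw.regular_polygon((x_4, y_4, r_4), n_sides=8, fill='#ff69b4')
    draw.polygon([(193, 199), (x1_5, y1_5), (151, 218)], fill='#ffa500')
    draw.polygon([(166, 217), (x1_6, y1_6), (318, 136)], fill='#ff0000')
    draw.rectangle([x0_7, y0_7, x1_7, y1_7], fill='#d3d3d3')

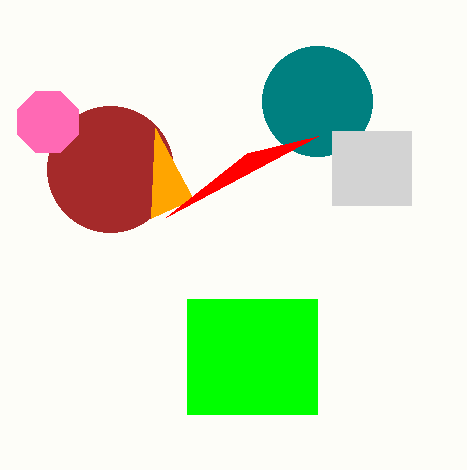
x_1 = 110
y_1 = 169
r_1 = 63
x_2 = 317
y_2 = 101
r_2 = 55
x0_3 = 187
y0_3 = 299
x1_3 = 317
y1_3 = 414
x_4 = 48
y_4 = 122
r_4 = 33
x1_5 = 155
y1_5 = 128
x1_6 = 247
y1_6 = 153
x0_7 = 332
y0_7 = 131
x1_7 = 411
y1_7 = 205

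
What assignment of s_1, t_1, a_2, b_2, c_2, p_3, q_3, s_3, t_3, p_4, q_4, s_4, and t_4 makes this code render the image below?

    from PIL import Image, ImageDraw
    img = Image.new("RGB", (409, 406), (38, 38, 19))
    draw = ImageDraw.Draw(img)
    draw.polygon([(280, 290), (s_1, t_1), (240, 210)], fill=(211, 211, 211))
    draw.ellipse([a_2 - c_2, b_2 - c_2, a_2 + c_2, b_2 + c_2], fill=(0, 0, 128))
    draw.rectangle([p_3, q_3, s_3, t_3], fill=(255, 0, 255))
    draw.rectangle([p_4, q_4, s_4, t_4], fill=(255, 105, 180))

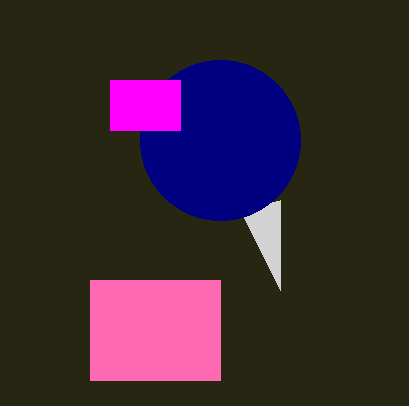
s_1 = 280; t_1 = 200; a_2 = 220; b_2 = 140; c_2 = 80; p_3 = 110; q_3 = 80; s_3 = 180; t_3 = 130; p_4 = 90; q_4 = 280; s_4 = 220; t_4 = 380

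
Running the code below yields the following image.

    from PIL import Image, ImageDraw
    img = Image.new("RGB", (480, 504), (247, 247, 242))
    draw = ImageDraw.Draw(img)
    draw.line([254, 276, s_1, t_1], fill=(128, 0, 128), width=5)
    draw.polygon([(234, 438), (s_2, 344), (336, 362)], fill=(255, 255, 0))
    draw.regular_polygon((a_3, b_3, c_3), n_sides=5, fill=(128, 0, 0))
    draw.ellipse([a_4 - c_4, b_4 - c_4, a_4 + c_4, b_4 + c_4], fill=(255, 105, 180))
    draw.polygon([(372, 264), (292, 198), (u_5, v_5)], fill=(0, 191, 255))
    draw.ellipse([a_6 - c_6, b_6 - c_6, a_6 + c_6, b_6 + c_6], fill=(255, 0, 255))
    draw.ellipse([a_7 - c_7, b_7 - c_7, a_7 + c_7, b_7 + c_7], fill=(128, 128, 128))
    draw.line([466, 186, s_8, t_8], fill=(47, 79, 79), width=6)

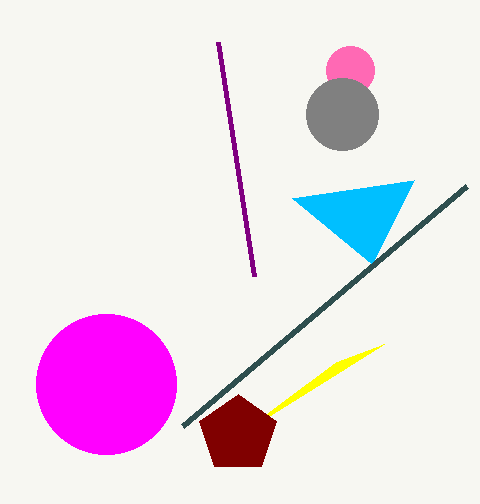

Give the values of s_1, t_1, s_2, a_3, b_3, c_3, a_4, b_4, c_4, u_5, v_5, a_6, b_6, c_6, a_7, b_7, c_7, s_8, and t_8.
s_1 = 218, t_1 = 42, s_2 = 384, a_3 = 238, b_3 = 434, c_3 = 40, a_4 = 350, b_4 = 70, c_4 = 24, u_5 = 414, v_5 = 180, a_6 = 106, b_6 = 384, c_6 = 70, a_7 = 342, b_7 = 114, c_7 = 36, s_8 = 182, t_8 = 426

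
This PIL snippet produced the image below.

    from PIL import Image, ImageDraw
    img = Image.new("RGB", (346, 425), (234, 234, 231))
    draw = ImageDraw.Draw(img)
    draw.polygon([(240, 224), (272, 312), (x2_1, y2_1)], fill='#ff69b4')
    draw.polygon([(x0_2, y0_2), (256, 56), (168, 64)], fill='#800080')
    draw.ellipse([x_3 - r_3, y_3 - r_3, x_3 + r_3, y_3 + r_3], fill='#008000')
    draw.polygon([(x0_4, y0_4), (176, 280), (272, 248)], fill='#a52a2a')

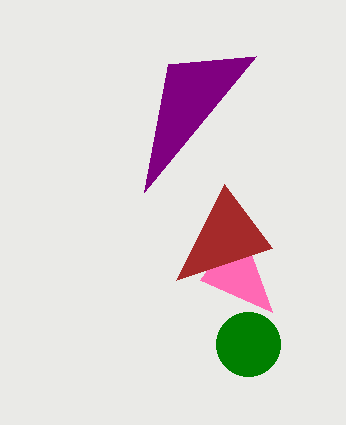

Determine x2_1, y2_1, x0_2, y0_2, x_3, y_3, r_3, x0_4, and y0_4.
x2_1 = 200, y2_1 = 280, x0_2 = 144, y0_2 = 192, x_3 = 248, y_3 = 344, r_3 = 32, x0_4 = 224, y0_4 = 184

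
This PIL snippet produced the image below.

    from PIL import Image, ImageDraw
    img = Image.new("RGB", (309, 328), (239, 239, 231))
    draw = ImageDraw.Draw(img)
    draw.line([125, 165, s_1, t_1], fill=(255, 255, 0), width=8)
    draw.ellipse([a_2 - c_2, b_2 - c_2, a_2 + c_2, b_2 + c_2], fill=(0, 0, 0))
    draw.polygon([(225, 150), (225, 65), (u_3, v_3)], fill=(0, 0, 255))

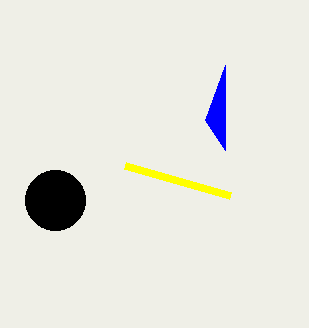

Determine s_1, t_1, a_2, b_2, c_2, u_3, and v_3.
s_1 = 230; t_1 = 195; a_2 = 55; b_2 = 200; c_2 = 30; u_3 = 205; v_3 = 120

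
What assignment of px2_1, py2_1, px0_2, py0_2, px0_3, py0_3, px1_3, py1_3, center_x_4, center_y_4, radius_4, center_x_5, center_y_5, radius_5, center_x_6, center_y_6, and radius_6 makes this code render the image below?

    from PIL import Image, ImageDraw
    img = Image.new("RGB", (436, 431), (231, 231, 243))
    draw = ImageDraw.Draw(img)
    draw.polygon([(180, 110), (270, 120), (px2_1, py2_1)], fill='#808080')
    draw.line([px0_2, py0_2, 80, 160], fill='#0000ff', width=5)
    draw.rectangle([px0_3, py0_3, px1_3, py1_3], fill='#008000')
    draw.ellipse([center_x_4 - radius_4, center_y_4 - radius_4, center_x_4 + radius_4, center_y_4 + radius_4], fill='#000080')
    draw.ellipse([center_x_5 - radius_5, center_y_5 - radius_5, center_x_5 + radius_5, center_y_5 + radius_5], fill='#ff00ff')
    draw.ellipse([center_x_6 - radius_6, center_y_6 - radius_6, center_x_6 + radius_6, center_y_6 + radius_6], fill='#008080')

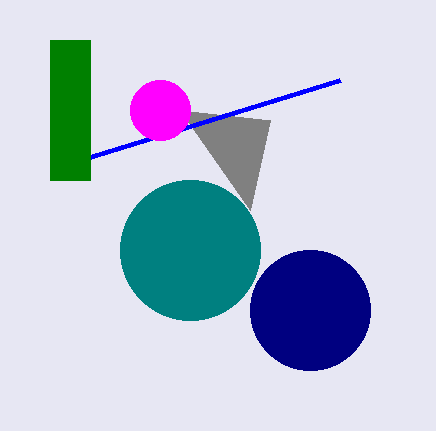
px2_1 = 250
py2_1 = 210
px0_2 = 340
py0_2 = 80
px0_3 = 50
py0_3 = 40
px1_3 = 90
py1_3 = 180
center_x_4 = 310
center_y_4 = 310
radius_4 = 60
center_x_5 = 160
center_y_5 = 110
radius_5 = 30
center_x_6 = 190
center_y_6 = 250
radius_6 = 70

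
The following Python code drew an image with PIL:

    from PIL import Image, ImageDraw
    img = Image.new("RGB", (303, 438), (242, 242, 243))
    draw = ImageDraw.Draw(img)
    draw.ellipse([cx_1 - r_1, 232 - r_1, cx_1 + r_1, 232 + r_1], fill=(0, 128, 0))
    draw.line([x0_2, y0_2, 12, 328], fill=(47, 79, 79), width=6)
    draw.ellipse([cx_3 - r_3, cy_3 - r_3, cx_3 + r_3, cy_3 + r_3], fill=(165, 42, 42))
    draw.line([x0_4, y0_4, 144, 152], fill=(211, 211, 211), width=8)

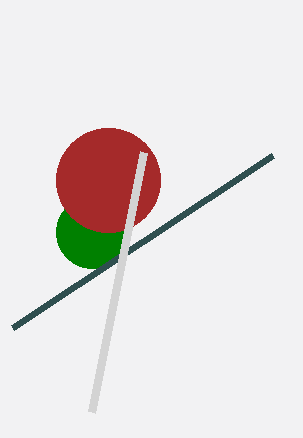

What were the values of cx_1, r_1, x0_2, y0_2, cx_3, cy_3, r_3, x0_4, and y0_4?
cx_1 = 92; r_1 = 36; x0_2 = 272; y0_2 = 156; cx_3 = 108; cy_3 = 180; r_3 = 52; x0_4 = 92; y0_4 = 412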